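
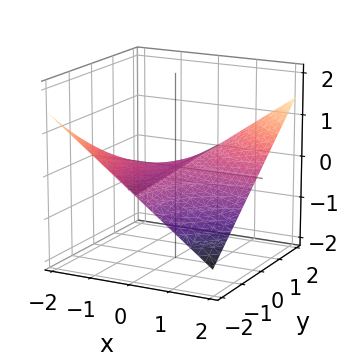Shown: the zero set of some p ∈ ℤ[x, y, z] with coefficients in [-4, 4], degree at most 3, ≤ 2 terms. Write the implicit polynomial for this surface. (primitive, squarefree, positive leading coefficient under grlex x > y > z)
deg p = 2. A saddle surface; a quadric.
Reading off the gridlines: every point of the y-axis in the box is on the surface; the visible x-axis segment lies entirely on the surface.
These observations pin down the coefficients.

x*y - 3*z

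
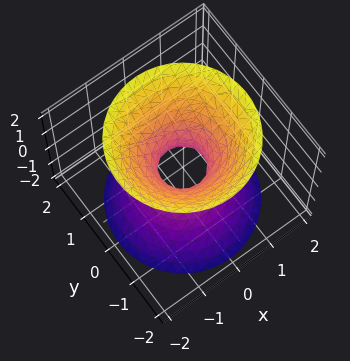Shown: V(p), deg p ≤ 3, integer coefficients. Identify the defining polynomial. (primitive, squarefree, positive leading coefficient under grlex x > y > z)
First, the degree is 2 — an hourglass — one-sheet hyperboloid; a quadric.
Then, symmetry: the z-axis is an axis of rotation, so x and y enter only as x² + y²; mirror symmetry z ↦ −z ⇒ only even powers of z.
Then, from the axis intercepts and sections: a circular section at z = 0 has radius between 0 and 1; the surface avoids every integer z-axis point in the box.
Finally, putting this together gives p.

3*x^2 + 3*y^2 - 2*z^2 - 1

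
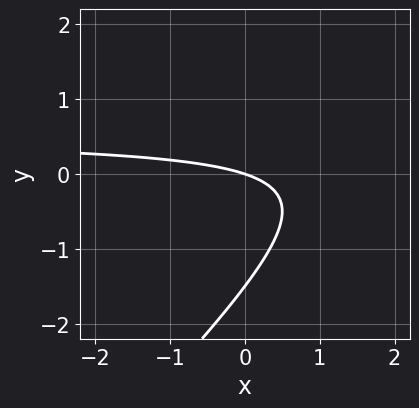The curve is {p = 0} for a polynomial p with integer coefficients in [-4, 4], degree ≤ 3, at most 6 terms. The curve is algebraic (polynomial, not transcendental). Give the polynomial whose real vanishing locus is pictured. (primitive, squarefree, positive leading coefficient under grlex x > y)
(a) The degree is 2 — a generic line meets the curve in up to 2 points.
(b) Against the integer gridlines: one y-axis crossing is at y = 0; it crosses the x-axis at the gridline x = 0.
(c) Together with the visible shape, these determine p as stated.

2*x*y - 2*y^2 - x - 3*y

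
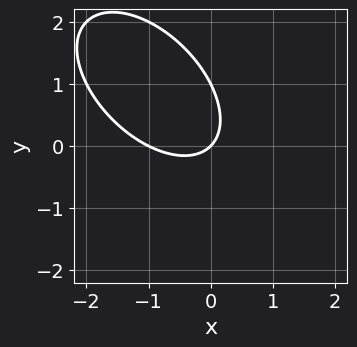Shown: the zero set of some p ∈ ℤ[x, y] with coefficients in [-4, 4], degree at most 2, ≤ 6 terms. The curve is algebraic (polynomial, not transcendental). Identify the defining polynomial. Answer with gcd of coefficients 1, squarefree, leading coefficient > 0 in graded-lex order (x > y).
The degree is 2 — no degree-1 curve has this shape.
Observable constraints: the y-axis gridline crossings are at y ∈ {0, 1}; among the integer gridlines, it crosses the x-axis at x ∈ {-1, 0}.
Solving for integer coefficients yields p as stated.

x^2 + x*y + y^2 + x - y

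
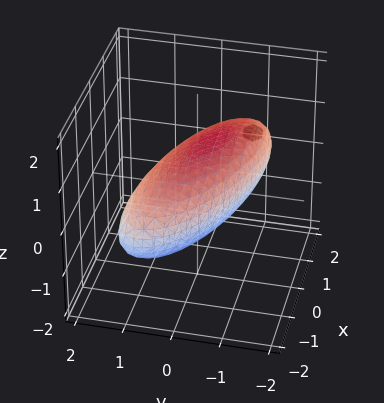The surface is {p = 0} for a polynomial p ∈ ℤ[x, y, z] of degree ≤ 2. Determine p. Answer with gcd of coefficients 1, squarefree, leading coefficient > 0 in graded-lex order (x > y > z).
1. Degree: the shape is more complex than any degree-1 surface, so deg p = 2.
2. Against the integer gridlines: the z-axis gridline crossings are at z ∈ {-1, 1}; the y-axis gridline crossings are at y ∈ {-1, 1}.
3. Putting this together gives p.

x^2 + 2*x*y + 3*y^2 + y*z + 3*z^2 - 3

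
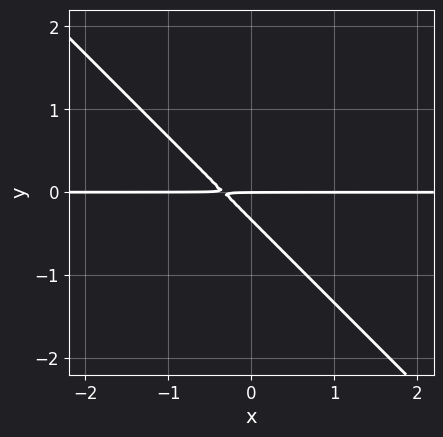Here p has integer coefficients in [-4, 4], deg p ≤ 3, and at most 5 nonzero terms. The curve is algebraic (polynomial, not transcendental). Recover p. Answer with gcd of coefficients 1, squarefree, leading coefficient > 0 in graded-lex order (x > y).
3*x*y + 3*y^2 + y

(a) deg p = 2. The shape is more complex than any degree-1 curve.
(b) From the axis intercepts and sections: every point of the x-axis in the box is on the curve; one y-axis crossing is at y = 0.
(c) Together with the visible shape, these determine p as stated.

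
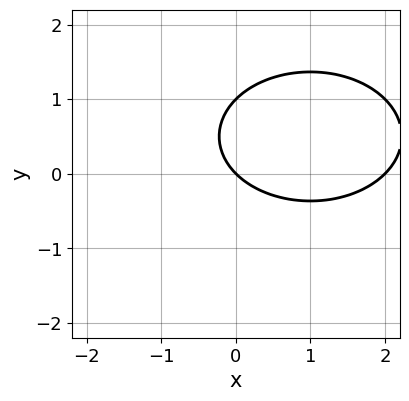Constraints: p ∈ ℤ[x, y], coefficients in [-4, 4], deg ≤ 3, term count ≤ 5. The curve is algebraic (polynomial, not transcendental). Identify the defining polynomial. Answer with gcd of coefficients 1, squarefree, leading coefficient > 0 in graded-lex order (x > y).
x^2 + 2*y^2 - 2*x - 2*y

deg p = 2.
From the visible intercepts: the x-axis gridline crossings are at x ∈ {0, 2}; among the integer gridlines, it crosses the y-axis at y ∈ {0, 1}.
The integer polynomial consistent with all of this is the stated p.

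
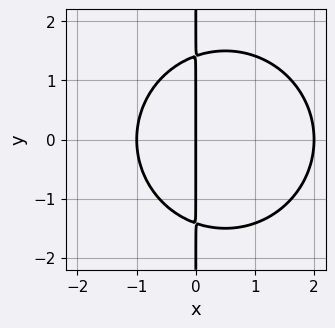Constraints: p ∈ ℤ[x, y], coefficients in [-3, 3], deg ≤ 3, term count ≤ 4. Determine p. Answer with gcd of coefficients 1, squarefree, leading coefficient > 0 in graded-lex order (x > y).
1. The degree is 3 — a generic line meets the curve in up to 3 points.
2. Symmetries: the y ↦ −y reflection is a symmetry, so y appears only in even powers.
3. From the visible intercepts: the visible y-axis segment lies entirely on the curve; the x-axis gridline crossings are at x ∈ {-1, 0, 2}.
4. Putting this together gives p.

x^3 + x*y^2 - x^2 - 2*x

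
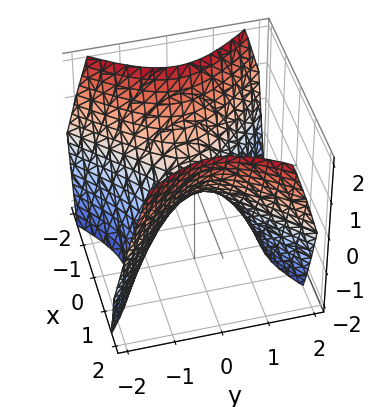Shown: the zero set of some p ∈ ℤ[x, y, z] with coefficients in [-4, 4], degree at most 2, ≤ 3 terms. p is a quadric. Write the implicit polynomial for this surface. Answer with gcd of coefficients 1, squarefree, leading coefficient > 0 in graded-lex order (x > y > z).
(a) Degree: a saddle surface; a quadric, so deg p = 2.
(b) Symmetries: mirror symmetry y ↦ −y ⇒ only even powers of y; the x ↦ −x reflection is a symmetry, so x appears only in even powers.
(c) Reading off the gridlines: it meets the x-axis at x = 0 (among the integer gridlines); one z-axis crossing is at z = 0; it meets the y-axis at y = 0 (among the integer gridlines).
(d) Together with the visible shape, these determine p as stated.

x^2 - y^2 - z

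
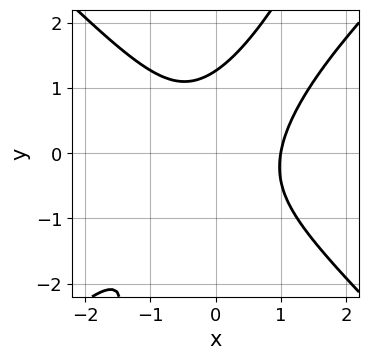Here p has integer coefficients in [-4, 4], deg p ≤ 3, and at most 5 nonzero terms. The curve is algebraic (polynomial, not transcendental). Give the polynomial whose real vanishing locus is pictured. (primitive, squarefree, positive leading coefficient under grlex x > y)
2*x^3 - x^2*y - 2*x*y^2 + y^3 - 2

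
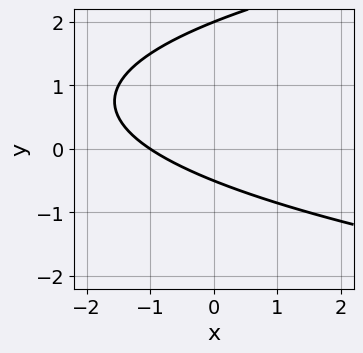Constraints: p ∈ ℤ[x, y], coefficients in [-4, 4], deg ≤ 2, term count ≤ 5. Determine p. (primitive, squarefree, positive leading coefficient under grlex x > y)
2*y^2 - 2*x - 3*y - 2

1. The degree is 2 — a generic line meets the curve in up to 2 points.
2. Against the integer gridlines: it crosses the y-axis at the gridline y = 2; it crosses the x-axis at the gridline x = -1.
3. These observations pin down the coefficients.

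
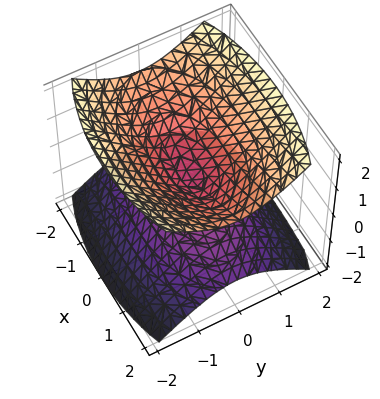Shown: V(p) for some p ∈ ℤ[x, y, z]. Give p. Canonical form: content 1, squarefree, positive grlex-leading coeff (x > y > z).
x^2 + 3*y^2 - 3*z^2

1. I count 2 distinct pieces. They look like related sheets of one shape, so recover p as a whole.
2. The degree is 2 — a double cone through the origin; a quadric.
3. Symmetries: mirror symmetry z ↦ −z ⇒ only even powers of z; the y ↦ −y reflection is a symmetry, so y appears only in even powers; mirror symmetry x ↦ −x ⇒ only even powers of x.
4. From the axis intercepts and sections: it crosses the z-axis at the gridline z = 0; one y-axis crossing is at y = 0.
5. The integer polynomial consistent with all of this is the stated p.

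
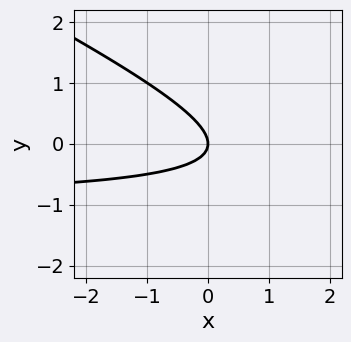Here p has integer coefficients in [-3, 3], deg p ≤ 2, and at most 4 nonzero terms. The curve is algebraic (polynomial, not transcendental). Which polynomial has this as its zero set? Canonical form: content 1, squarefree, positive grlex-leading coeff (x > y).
x*y + 2*y^2 + x

First, the degree is 2 — the shape is more complex than any degree-1 curve.
Next, observable constraints: it meets the x-axis at x = 0 (among the integer gridlines); it meets the y-axis at y = 0 (among the integer gridlines).
Finally, putting this together gives p.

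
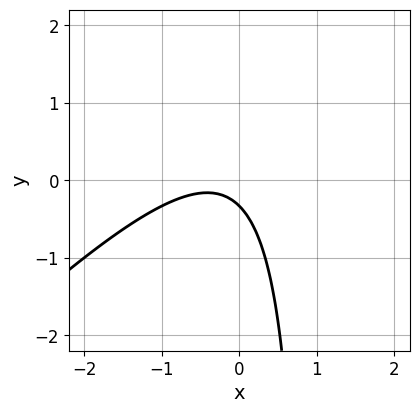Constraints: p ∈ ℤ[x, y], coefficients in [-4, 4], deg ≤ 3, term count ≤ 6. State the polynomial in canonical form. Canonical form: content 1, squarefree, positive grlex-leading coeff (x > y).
3*x^2 - 3*x*y + 2*x + 3*y + 1

1. Degree: a generic line meets the curve in up to 2 points, so deg p = 2.
2. From the visible intercepts: the curve avoids every integer x-axis point in the box.
3. Matching integer coefficients to the picture gives p.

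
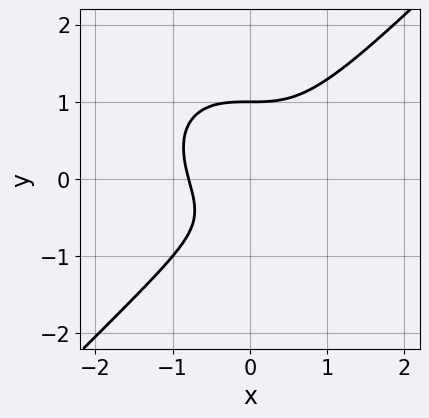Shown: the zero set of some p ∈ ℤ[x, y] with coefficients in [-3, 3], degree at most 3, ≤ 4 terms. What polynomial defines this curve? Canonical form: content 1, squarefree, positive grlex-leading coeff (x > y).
1. The degree is 3 — a generic line meets the curve in up to 3 points.
2. Checking where it meets the axes: one y-axis crossing is at y = 1.
3. Putting this together gives p.

2*x^3 - 2*y^3 + y + 1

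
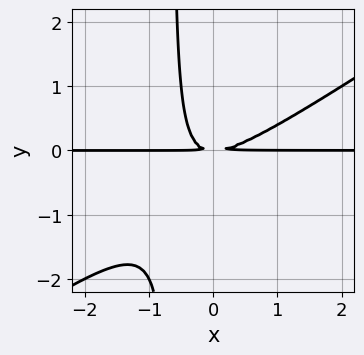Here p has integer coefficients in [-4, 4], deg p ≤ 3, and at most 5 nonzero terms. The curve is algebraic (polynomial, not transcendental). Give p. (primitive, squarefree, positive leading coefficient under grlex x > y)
deg p = 3. No degree-2 curve has this shape.
Observable constraints: the visible x-axis segment lies entirely on the curve.
These observations pin down the coefficients.

2*x^2*y - 3*x*y^2 - 2*y^2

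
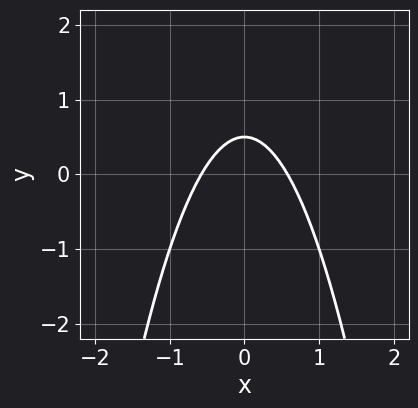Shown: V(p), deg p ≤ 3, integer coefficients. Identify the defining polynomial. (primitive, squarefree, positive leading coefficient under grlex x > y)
3*x^2 + 2*y - 1

Degree: a generic line meets the curve in up to 2 points, so deg p = 2.
Symmetries: the x ↦ −x reflection is a symmetry, so x appears only in even powers.
Putting this together gives p.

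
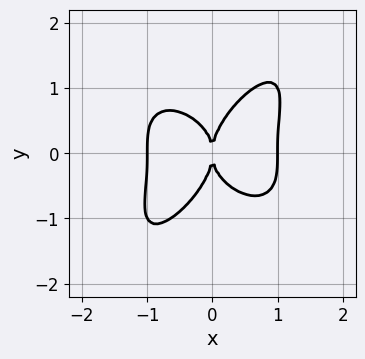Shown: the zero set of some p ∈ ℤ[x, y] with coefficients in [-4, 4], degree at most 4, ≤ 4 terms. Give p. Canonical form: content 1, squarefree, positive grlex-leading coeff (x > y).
3*x^4 - 2*x*y^3 + 2*y^4 - 3*x^2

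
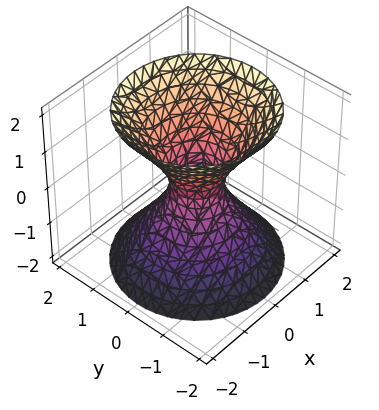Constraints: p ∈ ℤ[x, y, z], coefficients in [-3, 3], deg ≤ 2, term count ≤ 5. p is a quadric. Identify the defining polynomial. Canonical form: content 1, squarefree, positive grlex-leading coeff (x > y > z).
First, degree: an hourglass — one-sheet hyperboloid; a quadric, so deg p = 2.
Then, symmetries: rotational symmetry about the z-axis ⇒ p depends on x, y only through x² + y²; it's symmetric under z → −z, forcing even powers of z.
Next, from the visible intercepts: a circular section at z = -1 has radius exactly 1; the surface avoids every integer z-axis point in the box.
Finally, solving for integer coefficients yields p as stated.

3*x^2 + 3*y^2 - 2*z^2 - 1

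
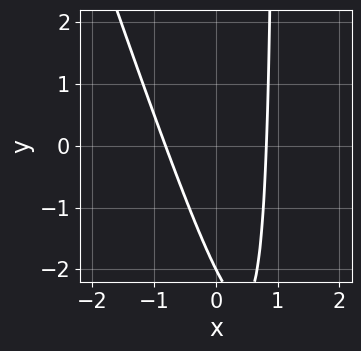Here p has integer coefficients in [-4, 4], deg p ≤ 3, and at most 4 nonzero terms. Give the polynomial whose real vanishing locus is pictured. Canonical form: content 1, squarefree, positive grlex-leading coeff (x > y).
deg p = 2.
Observable constraints: it crosses the y-axis at the gridline y = -2.
Fitting integer coefficients to these (and the overall shape) gives p.

3*x^2 + x*y - y - 2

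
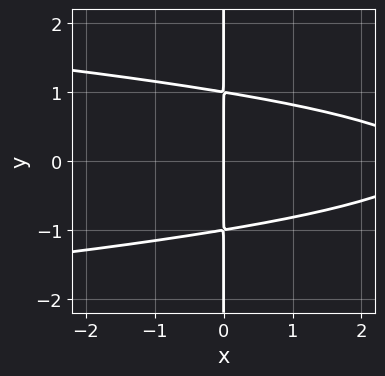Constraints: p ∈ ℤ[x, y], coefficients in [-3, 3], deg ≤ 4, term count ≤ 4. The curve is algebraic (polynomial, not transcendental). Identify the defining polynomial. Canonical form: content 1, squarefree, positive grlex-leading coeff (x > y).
1. The degree is 3 — a generic line meets the curve in up to 3 points.
2. Symmetries: it's symmetric under y → −y, forcing even powers of y.
3. Reading off the gridlines: one x-axis crossing is at x = 0; every point of the y-axis in the box is on the curve.
4. Assembling these constraints gives the stated polynomial.

3*x*y^2 + x^2 - 3*x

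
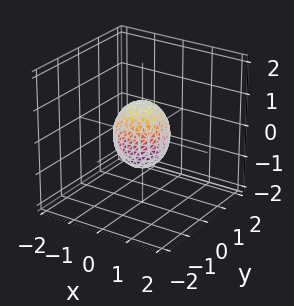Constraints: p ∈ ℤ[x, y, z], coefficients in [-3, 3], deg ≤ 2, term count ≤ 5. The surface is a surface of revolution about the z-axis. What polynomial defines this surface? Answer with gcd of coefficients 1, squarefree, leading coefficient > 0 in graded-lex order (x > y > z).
The degree is 2 — no degree-1 surface has this shape.
By symmetry, the z-axis is an axis of rotation, so x and y enter only as x² + y².
Checking where it meets the axes: the z-axis gridline crossings are at z ∈ {-1, 1}; a circular section at z = 0 has radius between 0 and 1.
Assembling these constraints gives the stated polynomial.

3*x^2 + 3*y^2 + 2*z^2 - 2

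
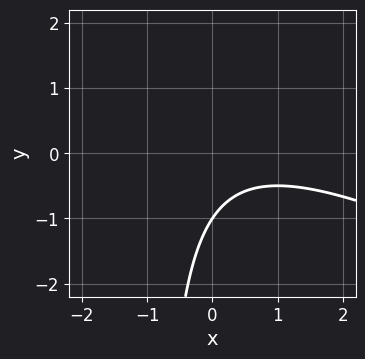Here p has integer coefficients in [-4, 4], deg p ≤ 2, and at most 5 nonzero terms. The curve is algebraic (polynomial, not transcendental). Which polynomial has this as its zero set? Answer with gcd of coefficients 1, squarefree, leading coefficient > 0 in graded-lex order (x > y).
x^2 + 2*x*y - x + 2*y + 2

First, the degree is 2 — no degree-1 curve has this shape.
Next, reading off the gridlines: it meets the y-axis at y = -1 (among the integer gridlines); no x-intercept at any integer in the box.
Finally, solving for integer coefficients yields p as stated.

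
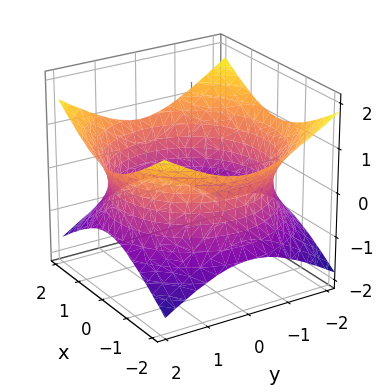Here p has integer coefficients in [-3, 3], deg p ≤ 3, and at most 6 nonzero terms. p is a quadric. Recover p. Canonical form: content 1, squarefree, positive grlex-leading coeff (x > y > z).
Degree: an hourglass — one-sheet hyperboloid; a quadric, so deg p = 2.
Symmetry: the z-axis is an axis of rotation, so x and y enter only as x² + y²; the z ↦ −z reflection is a symmetry, so z appears only in even powers.
Against the integer gridlines: no z-intercept at any integer in the box; a circular section at z = 0 has radius between 1 and 2.
These observations pin down the coefficients.

x^2 + y^2 - 2*z^2 - 3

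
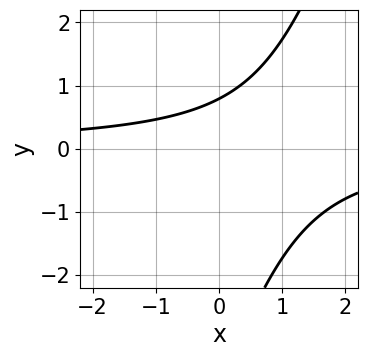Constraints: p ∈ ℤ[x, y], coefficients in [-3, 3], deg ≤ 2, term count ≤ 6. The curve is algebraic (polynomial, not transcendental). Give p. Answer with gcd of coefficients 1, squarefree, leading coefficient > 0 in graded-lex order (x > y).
3*x*y - y^2 - 3*y + 3

(a) The degree is 2 — no degree-1 curve has this shape.
(b) From the visible intercepts: it misses every integer gridline on the x-axis.
(c) Matching integer coefficients to the picture gives p.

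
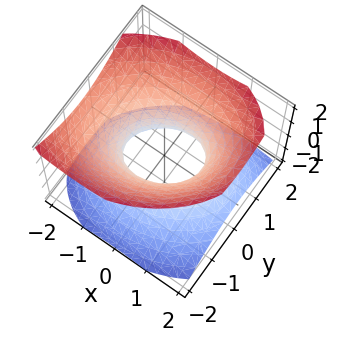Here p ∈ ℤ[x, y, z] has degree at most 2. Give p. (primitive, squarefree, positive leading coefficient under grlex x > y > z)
The degree is 2 — a generic line meets the surface in up to 2 points.
From the visible intercepts: it misses every integer gridline on the z-axis; among the integer gridlines, it crosses the x-axis at x ∈ {-1, 1}.
These observations pin down the coefficients.

2*x^2 - x*y + x*z + 3*y^2 - 3*z^2 - 2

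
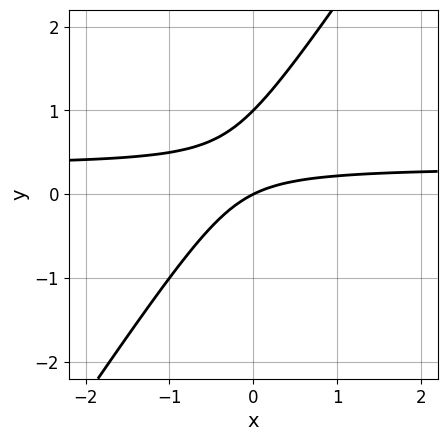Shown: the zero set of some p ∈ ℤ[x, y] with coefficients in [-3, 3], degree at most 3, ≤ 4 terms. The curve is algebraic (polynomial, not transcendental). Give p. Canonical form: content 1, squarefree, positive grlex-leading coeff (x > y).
3*x*y - 2*y^2 - x + 2*y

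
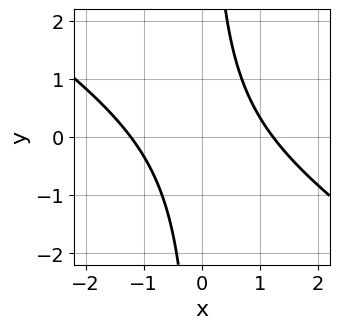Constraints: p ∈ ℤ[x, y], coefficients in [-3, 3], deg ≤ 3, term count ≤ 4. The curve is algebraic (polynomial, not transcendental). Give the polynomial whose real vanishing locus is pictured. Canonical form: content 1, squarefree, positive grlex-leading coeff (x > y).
(a) Degree: no degree-1 curve has this shape, so deg p = 2.
(b) Observable constraints: the curve avoids every integer y-axis point in the box.
(c) Assembling these constraints gives the stated polynomial.

2*x^2 + 3*x*y - 3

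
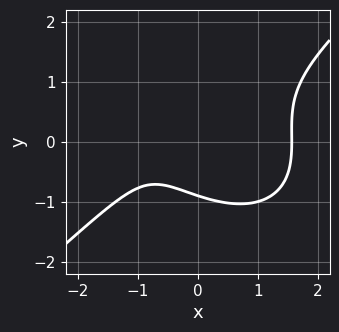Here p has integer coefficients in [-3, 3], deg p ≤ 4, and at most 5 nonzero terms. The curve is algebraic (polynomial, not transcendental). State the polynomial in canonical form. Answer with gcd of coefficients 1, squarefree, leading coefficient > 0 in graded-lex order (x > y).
(a) deg p = 3.
(b) Matching integer coefficients to the picture gives p.

2*x^3 - 3*y^3 + y^2 - 3*x - 3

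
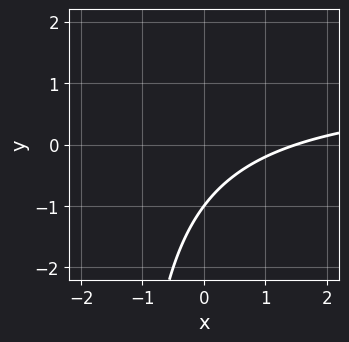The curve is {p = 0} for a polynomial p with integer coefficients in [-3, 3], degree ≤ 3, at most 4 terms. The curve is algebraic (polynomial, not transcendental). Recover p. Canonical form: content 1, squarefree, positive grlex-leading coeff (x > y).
deg p = 2. A generic line meets the curve in up to 2 points.
Reading off the gridlines: it meets the y-axis at y = -1 (among the integer gridlines).
Fitting integer coefficients to these (and the overall shape) gives p.

2*x*y - 2*x + 3*y + 3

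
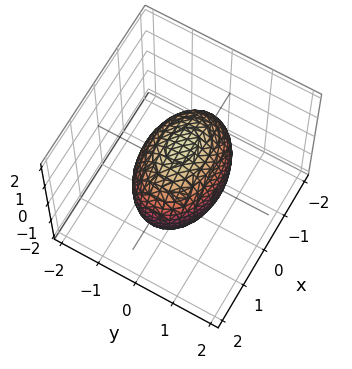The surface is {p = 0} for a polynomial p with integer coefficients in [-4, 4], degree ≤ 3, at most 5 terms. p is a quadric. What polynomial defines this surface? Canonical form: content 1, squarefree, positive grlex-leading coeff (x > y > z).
(a) The degree is 2 — bounded and convex; a quadric.
(b) Symmetries: it's symmetric under y → −y, forcing even powers of y; mirror symmetry z ↦ −z ⇒ only even powers of z; it's symmetric under x → −x, forcing even powers of x.
(c) Against the integer gridlines: among the integer gridlines, it crosses the y-axis at y ∈ {-1, 1}.
(d) Together with the visible shape, these determine p as stated.

x^2 + 2*y^2 + z^2 - 2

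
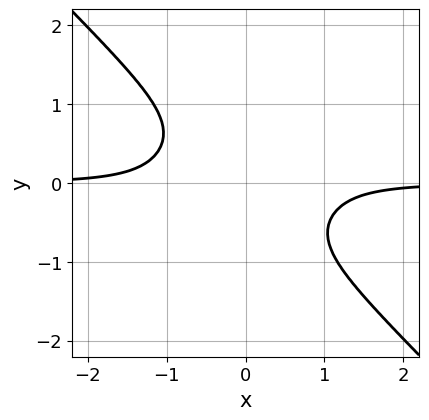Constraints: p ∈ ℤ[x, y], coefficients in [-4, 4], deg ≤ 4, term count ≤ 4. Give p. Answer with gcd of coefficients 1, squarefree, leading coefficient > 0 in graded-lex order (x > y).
First, degree: no degree-3 curve has this shape, so deg p = 4.
Next, from the axis intercepts and sections: no x-intercept at any integer in the box; it misses every integer gridline on the y-axis.
Finally, solving for integer coefficients yields p as stated.

2*x^3*y - x*y^3 + y^4 + 1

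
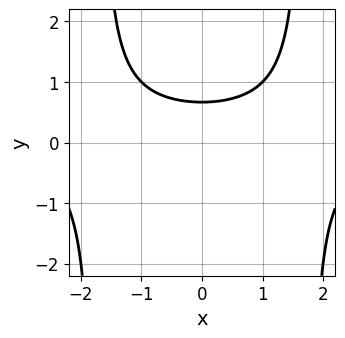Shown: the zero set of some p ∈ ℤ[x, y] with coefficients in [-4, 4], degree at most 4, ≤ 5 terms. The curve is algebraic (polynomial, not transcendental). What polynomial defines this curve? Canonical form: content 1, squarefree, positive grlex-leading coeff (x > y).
x^2*y - 3*y + 2

1. Degree: a generic line meets the curve in up to 3 points, so deg p = 3.
2. Symmetries: mirror symmetry x ↦ −x ⇒ only even powers of x.
3. Observable constraints: no x-intercept at any integer in the box.
4. These observations pin down the coefficients.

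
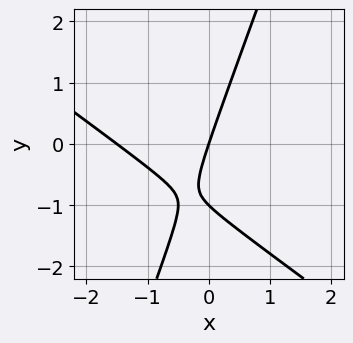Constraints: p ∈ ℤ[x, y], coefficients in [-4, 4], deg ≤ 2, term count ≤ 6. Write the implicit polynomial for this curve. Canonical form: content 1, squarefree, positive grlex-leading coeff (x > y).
(a) Degree: no degree-1 curve has this shape, so deg p = 2.
(b) Observable constraints: it crosses the x-axis at the gridline x = 0; the y-axis gridline crossings are at y ∈ {-1, 0}.
(c) Assembling these constraints gives the stated polynomial.

2*x^2 + 2*x*y - y^2 + 3*x - y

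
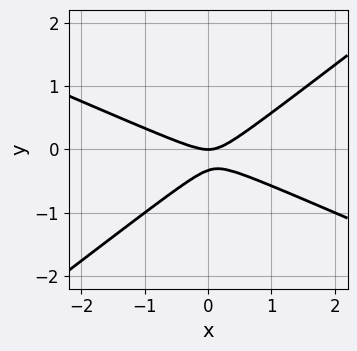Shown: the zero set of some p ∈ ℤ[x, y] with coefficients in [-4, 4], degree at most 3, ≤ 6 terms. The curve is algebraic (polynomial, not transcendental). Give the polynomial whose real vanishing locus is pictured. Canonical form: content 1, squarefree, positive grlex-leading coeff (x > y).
x^2 + x*y - 3*y^2 - y

The degree is 2 — no degree-1 curve has this shape.
Against the integer gridlines: one x-axis crossing is at x = 0; it crosses the y-axis at the gridline y = 0.
Assembling these constraints gives the stated polynomial.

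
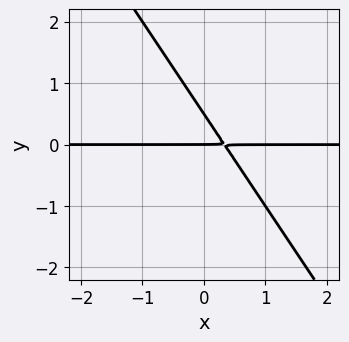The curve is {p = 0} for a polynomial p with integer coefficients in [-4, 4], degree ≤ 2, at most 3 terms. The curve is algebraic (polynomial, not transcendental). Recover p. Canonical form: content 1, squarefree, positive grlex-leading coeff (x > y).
(a) The degree is 2 — a generic line meets the curve in up to 2 points.
(b) Reading off the gridlines: every point of the x-axis in the box is on the curve; it crosses the y-axis at the gridline y = 0.
(c) Putting this together gives p.

3*x*y + 2*y^2 - y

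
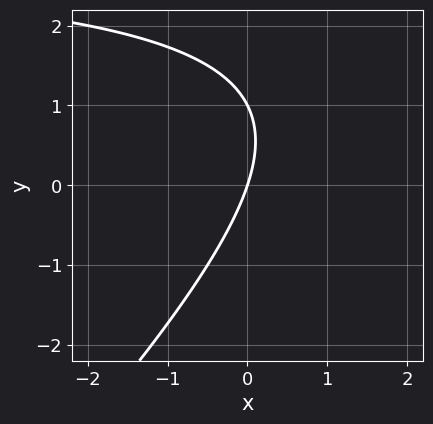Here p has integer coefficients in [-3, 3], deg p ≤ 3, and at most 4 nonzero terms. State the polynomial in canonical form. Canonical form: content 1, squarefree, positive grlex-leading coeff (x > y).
x*y - y^2 - 3*x + y

(a) deg p = 2. The shape is more complex than any degree-1 curve.
(b) From the axis intercepts and sections: one x-axis crossing is at x = 0; the y-axis gridline crossings are at y ∈ {0, 1}.
(c) Matching integer coefficients to the picture gives p.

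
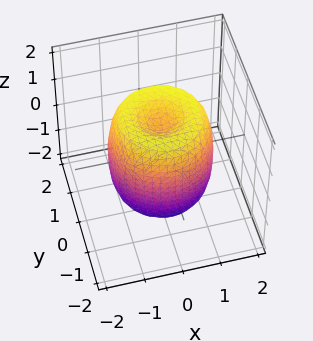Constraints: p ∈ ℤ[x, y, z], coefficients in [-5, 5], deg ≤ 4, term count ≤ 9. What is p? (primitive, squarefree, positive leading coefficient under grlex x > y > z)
First, the degree is 4 — no degree-3 surface has this shape.
Then, by symmetry, the surface is invariant under rotation about z: p = q(x² + y², z).
Next, from the axis intercepts and sections: a circular section at z = 1 has radius between 1 and 2; among the integer gridlines, it crosses the z-axis at z ∈ {-1, 1}.
Finally, assembling these constraints gives the stated polynomial.

2*x^4 + 4*x^2*y^2 + 2*y^4 - 3*x^2 - 3*y^2 + z^2 - 1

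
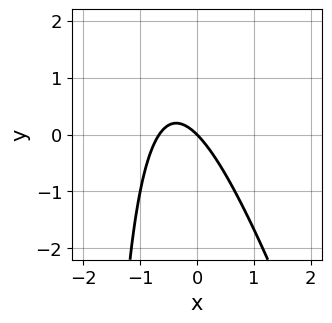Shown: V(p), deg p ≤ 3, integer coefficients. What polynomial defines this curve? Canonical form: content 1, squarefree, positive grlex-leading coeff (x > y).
The degree is 2 — a generic line meets the curve in up to 2 points.
Checking where it meets the axes: it meets the y-axis at y = 0 (among the integer gridlines); one x-axis crossing is at x = 0.
Matching integer coefficients to the picture gives p.

3*x^2 + x*y + 2*x + 2*y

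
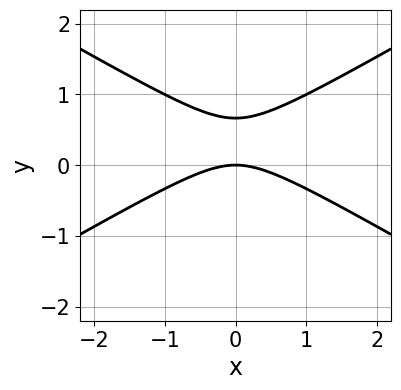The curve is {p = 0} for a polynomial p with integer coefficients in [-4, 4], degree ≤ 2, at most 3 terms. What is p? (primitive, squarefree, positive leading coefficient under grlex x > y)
(a) The degree is 2 — no degree-1 curve has this shape.
(b) Symmetries: it's symmetric under x → −x, forcing even powers of x.
(c) Checking where it meets the axes: it crosses the y-axis at the gridline y = 0; it crosses the x-axis at the gridline x = 0.
(d) Matching integer coefficients to the picture gives p.

x^2 - 3*y^2 + 2*y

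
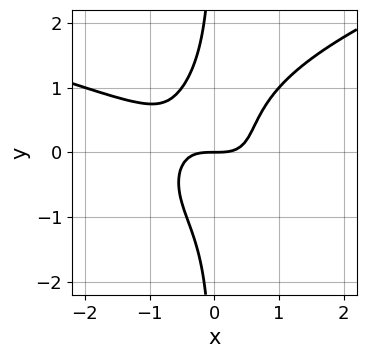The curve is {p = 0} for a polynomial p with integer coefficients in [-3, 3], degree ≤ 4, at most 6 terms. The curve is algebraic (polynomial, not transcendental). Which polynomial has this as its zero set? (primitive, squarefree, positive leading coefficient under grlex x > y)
The degree is 4 — the shape is more complex than any degree-3 curve.
Against the integer gridlines: it meets the y-axis at y = 0 (among the integer gridlines); one x-axis crossing is at x = 0.
Matching integer coefficients to the picture gives p.

3*x*y^3 - 2*x^3 - 3*x^2*y + 2*y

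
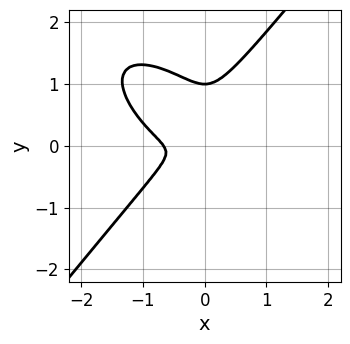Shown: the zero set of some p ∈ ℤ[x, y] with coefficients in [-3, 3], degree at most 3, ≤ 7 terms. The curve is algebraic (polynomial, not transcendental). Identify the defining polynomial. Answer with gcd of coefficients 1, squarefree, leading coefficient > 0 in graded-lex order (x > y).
1. Degree: the shape is more complex than any degree-2 curve, so deg p = 3.
2. Checking where it meets the axes: one y-axis crossing is at y = 1.
3. Putting this together gives p.

3*x^3 + 2*x^2*y - 3*y^3 + 2*x^2 + 3*y^2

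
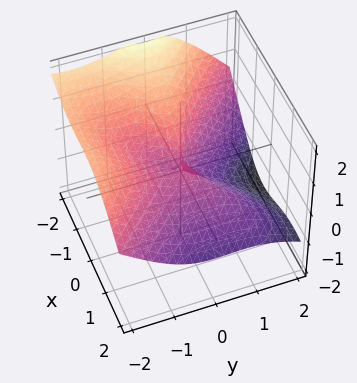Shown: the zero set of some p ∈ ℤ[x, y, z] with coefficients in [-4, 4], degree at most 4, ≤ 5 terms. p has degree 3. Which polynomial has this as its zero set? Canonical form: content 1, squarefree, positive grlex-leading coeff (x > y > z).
2*x^3 + 3*x^2*z + 2*y^3 + 3*y^2*z - 2*x^2

(a) Degree: a generic line meets the surface in up to 3 points, so deg p = 3.
(b) Checking where it meets the axes: one y-axis crossing is at y = 0; the x-axis gridline crossings are at x ∈ {0, 1}; every point of the z-axis in the box is on the surface.
(c) Matching integer coefficients to the picture gives p.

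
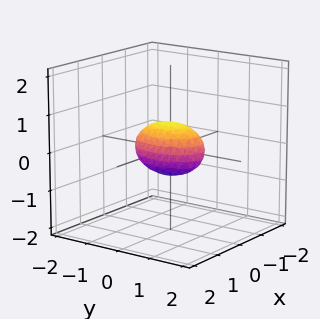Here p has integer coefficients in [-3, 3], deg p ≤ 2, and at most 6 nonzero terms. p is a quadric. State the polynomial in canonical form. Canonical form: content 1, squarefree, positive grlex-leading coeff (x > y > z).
2*x^2 + y^2 + 2*z^2 - 1

1. The degree is 2 — bounded and convex; a quadric.
2. Symmetries: it's symmetric under y → −y, forcing even powers of y; mirror symmetry x ↦ −x ⇒ only even powers of x; it's symmetric under z → −z, forcing even powers of z.
3. Against the integer gridlines: the y-axis gridline crossings are at y ∈ {-1, 1}.
4. These observations pin down the coefficients.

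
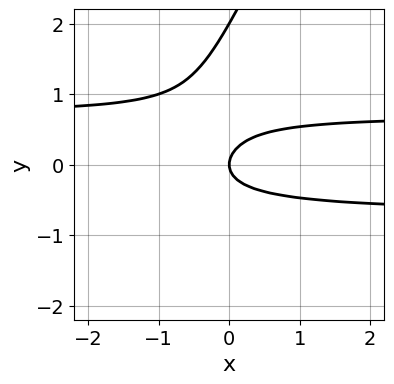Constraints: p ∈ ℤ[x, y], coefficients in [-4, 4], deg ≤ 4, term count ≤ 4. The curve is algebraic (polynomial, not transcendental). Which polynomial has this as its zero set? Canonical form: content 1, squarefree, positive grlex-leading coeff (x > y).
First, the degree is 3 — a generic line meets the curve in up to 3 points.
Then, reading off the gridlines: one x-axis crossing is at x = 0; among the integer gridlines, it crosses the y-axis at y ∈ {0, 2}.
Finally, putting this together gives p.

2*x*y^2 - y^3 + 2*y^2 - x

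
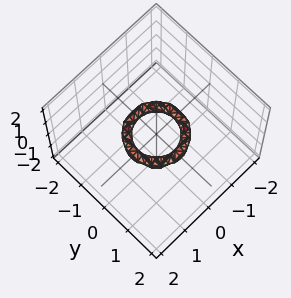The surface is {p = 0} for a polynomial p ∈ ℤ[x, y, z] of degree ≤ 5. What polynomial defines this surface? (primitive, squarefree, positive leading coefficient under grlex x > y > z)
2*x^4 + 4*x^2*y^2 + 2*y^4 - 3*x^2 - 3*y^2 + 2*z^2 + 1

1. Degree: a generic line meets the surface in up to 4 points, so deg p = 4.
2. By symmetry, the z-axis is an axis of rotation, so x and y enter only as x² + y².
3. From the visible intercepts: the y-axis gridline crossings are at y ∈ {-1, 1}; the x-axis gridline crossings are at x ∈ {-1, 1}; a circular section at z = 0 has radius between 0 and 1; the surface avoids every integer z-axis point in the box.
4. Assembling these constraints gives the stated polynomial.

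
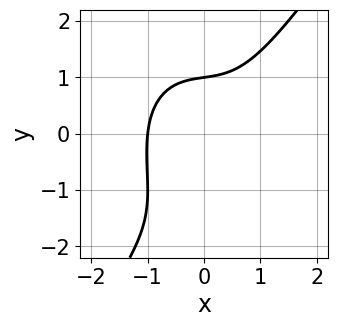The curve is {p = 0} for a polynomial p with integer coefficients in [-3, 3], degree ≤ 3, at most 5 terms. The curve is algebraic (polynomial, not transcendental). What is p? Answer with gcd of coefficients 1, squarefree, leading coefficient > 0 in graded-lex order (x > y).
3*x^3 - y^3 + x*y - 2*y^2 + 3

The degree is 3 — a generic line meets the curve in up to 3 points.
Against the integer gridlines: one x-axis crossing is at x = -1; it meets the y-axis at y = 1 (among the integer gridlines).
Solving for integer coefficients yields p as stated.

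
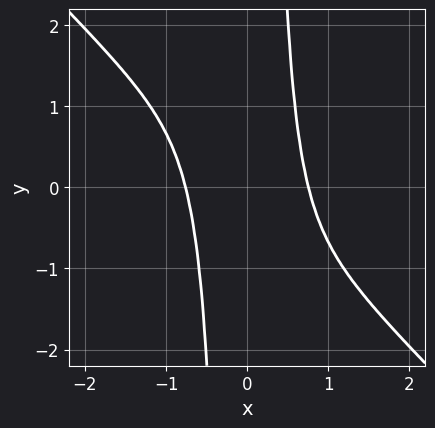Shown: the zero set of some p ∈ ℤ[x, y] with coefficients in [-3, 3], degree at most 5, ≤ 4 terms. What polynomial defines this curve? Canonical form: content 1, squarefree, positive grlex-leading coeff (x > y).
3*x^4 + 3*x^3*y - 1

Degree: a generic line meets the curve in up to 4 points, so deg p = 4.
Reading off the gridlines: no y-intercept at any integer in the box.
Matching integer coefficients to the picture gives p.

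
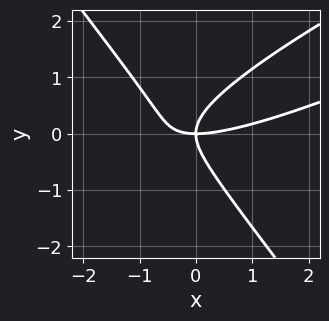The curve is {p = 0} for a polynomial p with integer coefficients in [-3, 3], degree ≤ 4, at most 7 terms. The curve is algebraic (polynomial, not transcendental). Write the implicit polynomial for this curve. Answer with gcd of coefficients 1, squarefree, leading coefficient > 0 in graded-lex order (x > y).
Degree: no degree-2 curve has this shape, so deg p = 3.
From the axis intercepts and sections: it meets the x-axis at x = 0 (among the integer gridlines); it crosses the y-axis at the gridline y = 0.
These observations pin down the coefficients.

x^3 - 3*x^2*y + x*y^2 + 3*y^3 - 3*x*y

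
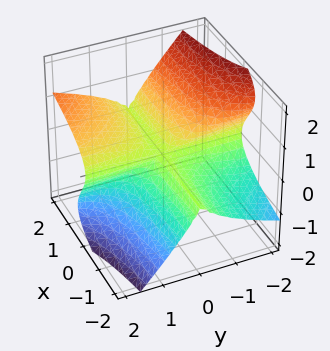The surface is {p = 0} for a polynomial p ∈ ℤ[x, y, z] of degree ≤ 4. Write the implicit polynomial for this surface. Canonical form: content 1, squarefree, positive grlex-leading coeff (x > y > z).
1. Degree: the shape is more complex than any degree-2 surface, so deg p = 3.
2. Checking where it meets the axes: the visible y-axis segment lies entirely on the surface; every point of the x-axis in the box is on the surface; one z-axis crossing is at z = 0.
3. These observations pin down the coefficients.

x*y^2 - 2*y*z^2 - 2*z^3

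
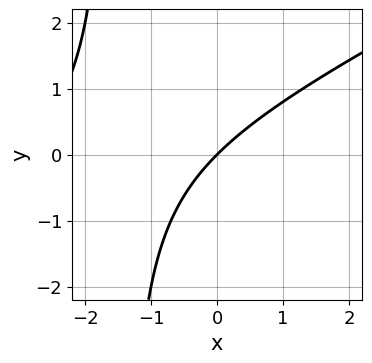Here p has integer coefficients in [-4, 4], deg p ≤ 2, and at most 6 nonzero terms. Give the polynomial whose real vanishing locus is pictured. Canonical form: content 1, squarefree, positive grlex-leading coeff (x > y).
x^2 - 2*x*y + 3*x - 3*y

First, deg p = 2. A generic line meets the curve in up to 2 points.
Then, against the integer gridlines: it meets the x-axis at x = 0 (among the integer gridlines); one y-axis crossing is at y = 0.
Finally, fitting integer coefficients to these (and the overall shape) gives p.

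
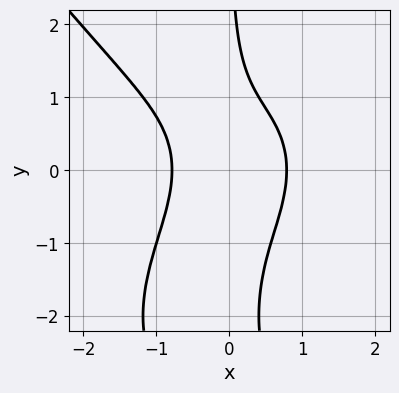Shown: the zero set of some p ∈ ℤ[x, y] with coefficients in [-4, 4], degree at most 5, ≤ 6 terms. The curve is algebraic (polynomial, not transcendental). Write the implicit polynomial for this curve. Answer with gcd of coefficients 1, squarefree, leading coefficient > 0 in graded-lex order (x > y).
2*x^4 + x*y^3 + 3*x*y^2 + 2*x^2 - 2

First, the degree is 4 — the shape is more complex than any degree-3 curve.
Then, from the axis intercepts and sections: it misses every integer gridline on the y-axis.
Finally, the integer polynomial consistent with all of this is the stated p.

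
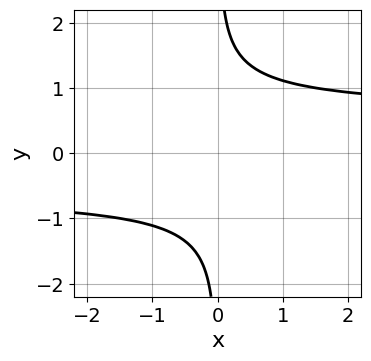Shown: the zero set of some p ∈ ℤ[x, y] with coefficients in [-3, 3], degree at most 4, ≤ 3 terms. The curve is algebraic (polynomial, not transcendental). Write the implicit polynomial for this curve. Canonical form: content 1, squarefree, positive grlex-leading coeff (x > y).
3*x*y^3 - x*y - 3

The degree is 4 — the shape is more complex than any degree-3 curve.
Reading off the gridlines: no y-intercept at any integer in the box; no x-intercept at any integer in the box.
Solving for integer coefficients yields p as stated.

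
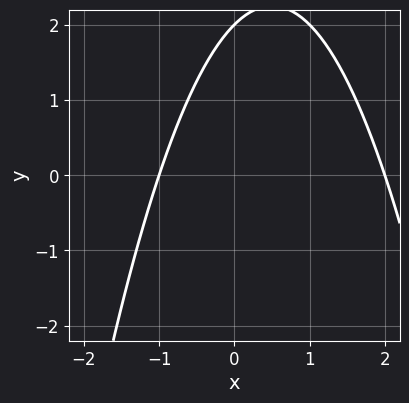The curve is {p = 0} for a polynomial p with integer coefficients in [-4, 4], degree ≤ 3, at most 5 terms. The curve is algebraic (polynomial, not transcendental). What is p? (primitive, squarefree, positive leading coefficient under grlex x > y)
x^2 - x + y - 2

First, degree: the shape is more complex than any degree-1 curve, so deg p = 2.
Then, from the visible intercepts: the x-axis gridline crossings are at x ∈ {-1, 2}; one y-axis crossing is at y = 2.
Finally, these observations pin down the coefficients.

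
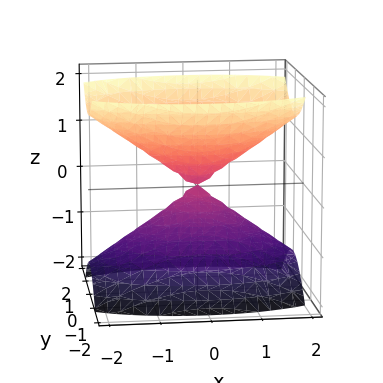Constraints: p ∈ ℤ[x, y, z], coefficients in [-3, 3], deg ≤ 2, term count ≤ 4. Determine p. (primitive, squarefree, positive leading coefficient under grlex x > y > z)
There are 2 components. Treating them together as one polynomial.
Degree: two nappes meeting at a single point; a quadric, so deg p = 2.
Symmetries: mirror symmetry z ↦ −z ⇒ only even powers of z; it's symmetric under y → −y, forcing even powers of y; it's symmetric under x → −x, forcing even powers of x.
Reading off the gridlines: it crosses the x-axis at the gridline x = 0; one z-axis crossing is at z = 0; one y-axis crossing is at y = 0.
Assembling these constraints gives the stated polynomial.

x^2 + 3*y^2 - 2*z^2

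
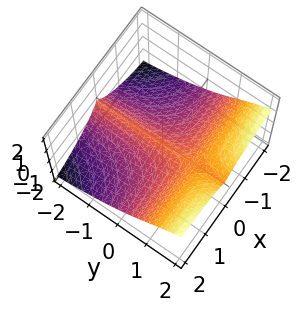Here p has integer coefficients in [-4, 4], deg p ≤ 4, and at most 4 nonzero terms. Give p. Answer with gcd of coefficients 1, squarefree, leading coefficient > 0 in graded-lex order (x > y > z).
First, the degree is 3 — a generic line meets the surface in up to 3 points.
Then, from the visible intercepts: one z-axis crossing is at z = 0; every point of the y-axis in the box is on the surface.
Finally, solving for integer coefficients yields p as stated.

3*x^2*y - 3*x^2*z - 2*z^3 - 3*x^2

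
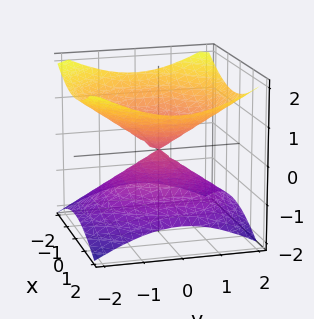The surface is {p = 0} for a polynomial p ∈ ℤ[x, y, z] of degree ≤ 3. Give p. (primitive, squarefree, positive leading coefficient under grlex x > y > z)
x^2 + y^2 - 2*z^2

deg p = 2. A double cone through the origin; a quadric.
Symmetry: the z-axis is an axis of rotation, so x and y enter only as x² + y²; the z ↦ −z reflection is a symmetry, so z appears only in even powers.
Observable constraints: one z-axis crossing is at z = 0; one x-axis crossing is at x = 0.
Solving for integer coefficients yields p as stated.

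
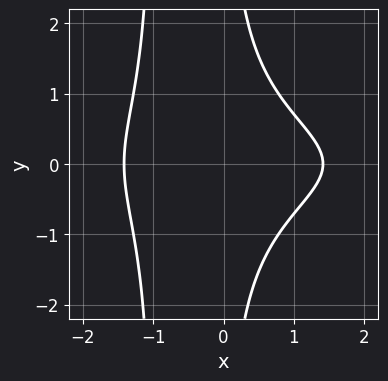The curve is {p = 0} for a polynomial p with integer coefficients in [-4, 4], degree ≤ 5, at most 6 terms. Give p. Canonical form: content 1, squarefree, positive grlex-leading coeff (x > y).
1. Degree: a generic line meets the curve in up to 4 points, so deg p = 4.
2. Symmetries: mirror symmetry y ↦ −y ⇒ only even powers of y.
3. Reading off the gridlines: it misses every integer gridline on the y-axis.
4. Assembling these constraints gives the stated polynomial.

x^2*y^2 + x*y^2 + x^2 - 2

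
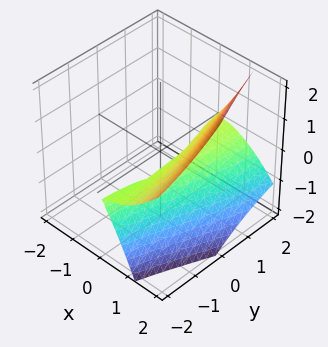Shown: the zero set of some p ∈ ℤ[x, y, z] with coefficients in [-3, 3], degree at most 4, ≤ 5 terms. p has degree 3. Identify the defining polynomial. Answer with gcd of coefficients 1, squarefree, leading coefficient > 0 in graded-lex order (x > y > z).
(a) deg p = 3. A generic line meets the surface in up to 3 points.
(b) Against the integer gridlines: every point of the y-axis in the box is on the surface.
(c) Assembling these constraints gives the stated polynomial.

2*x^3 + 2*x*y*z - x^2 - 3*z^2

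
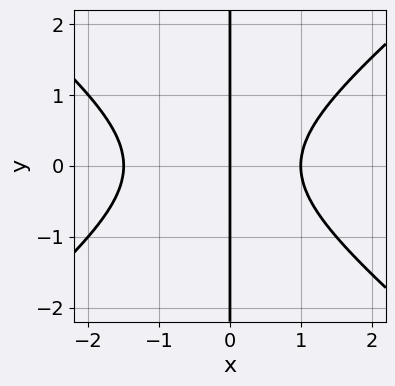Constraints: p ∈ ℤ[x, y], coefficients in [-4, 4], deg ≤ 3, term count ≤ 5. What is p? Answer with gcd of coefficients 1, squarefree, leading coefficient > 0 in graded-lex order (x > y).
1. The degree is 3 — the shape is more complex than any degree-2 curve.
2. Symmetries: it's symmetric under y → −y, forcing even powers of y.
3. Checking where it meets the axes: the x-axis gridline crossings are at x ∈ {0, 1}; the visible y-axis segment lies entirely on the curve.
4. Solving for integer coefficients yields p as stated.

2*x^3 - 3*x*y^2 + x^2 - 3*x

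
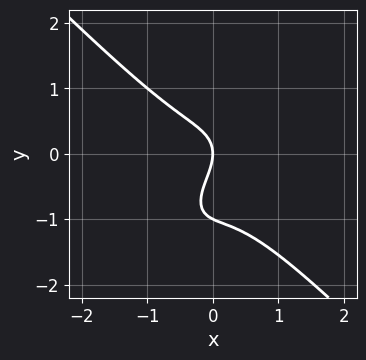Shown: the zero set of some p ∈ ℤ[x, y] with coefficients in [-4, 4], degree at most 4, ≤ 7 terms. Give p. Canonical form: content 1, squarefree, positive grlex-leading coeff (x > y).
1. Degree: no degree-2 curve has this shape, so deg p = 3.
2. From the visible intercepts: among the integer gridlines, it crosses the y-axis at y ∈ {-1, 0}; it crosses the x-axis at the gridline x = 0.
3. Putting this together gives p.

3*x^3 - x*y^2 + 2*y^3 + 2*y^2 + 2*x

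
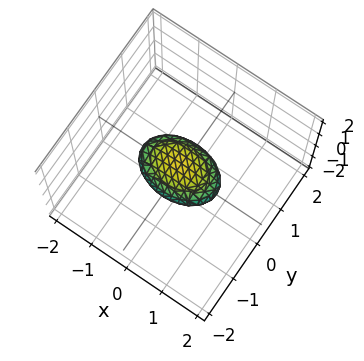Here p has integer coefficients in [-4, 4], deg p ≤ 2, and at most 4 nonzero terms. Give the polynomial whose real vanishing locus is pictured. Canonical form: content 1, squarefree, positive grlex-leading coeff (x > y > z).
x^2 + 2*y^2 + 3*z^2 - 1

The degree is 2 — a closed, bounded, convex surface; a quadric.
Symmetries: it's symmetric under x → −x, forcing even powers of x; the y ↦ −y reflection is a symmetry, so y appears only in even powers; mirror symmetry z ↦ −z ⇒ only even powers of z.
Checking where it meets the axes: among the integer gridlines, it crosses the x-axis at x ∈ {-1, 1}.
Assembling these constraints gives the stated polynomial.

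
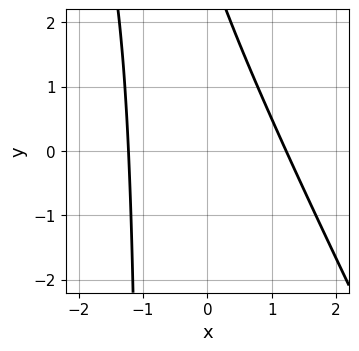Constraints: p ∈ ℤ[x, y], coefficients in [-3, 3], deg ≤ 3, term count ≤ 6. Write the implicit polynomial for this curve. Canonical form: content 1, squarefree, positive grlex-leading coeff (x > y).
2*x^2 + x*y + y - 3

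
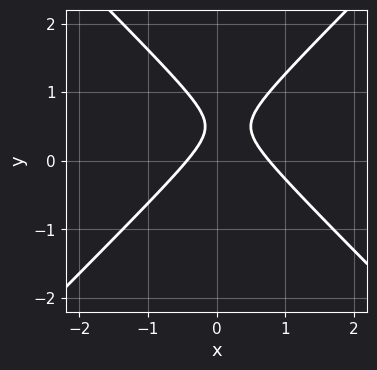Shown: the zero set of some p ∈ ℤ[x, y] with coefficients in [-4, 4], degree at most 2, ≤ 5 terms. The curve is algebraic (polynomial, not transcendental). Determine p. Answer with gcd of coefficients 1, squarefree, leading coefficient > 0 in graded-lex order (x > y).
3*x^2 - 3*y^2 - x + 3*y - 1

Degree: a generic line meets the curve in up to 2 points, so deg p = 2.
Against the integer gridlines: the curve avoids every integer y-axis point in the box.
Putting this together gives p.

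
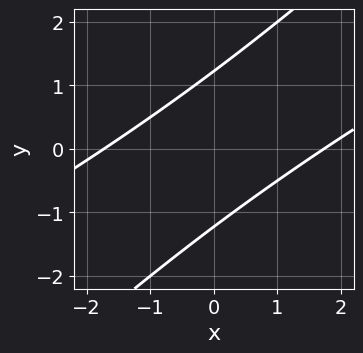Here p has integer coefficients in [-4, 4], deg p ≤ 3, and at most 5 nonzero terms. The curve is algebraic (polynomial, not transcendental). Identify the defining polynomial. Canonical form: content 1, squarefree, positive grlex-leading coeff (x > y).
x^2 - 3*x*y + 2*y^2 - 3

First, the degree is 2 — a generic line meets the curve in up to 2 points.
Finally, the integer polynomial consistent with all of this is the stated p.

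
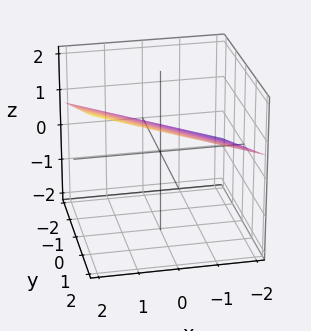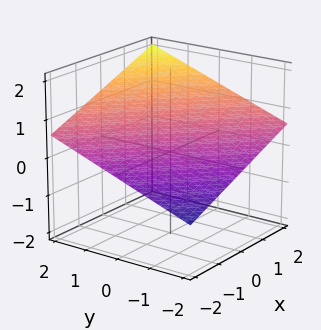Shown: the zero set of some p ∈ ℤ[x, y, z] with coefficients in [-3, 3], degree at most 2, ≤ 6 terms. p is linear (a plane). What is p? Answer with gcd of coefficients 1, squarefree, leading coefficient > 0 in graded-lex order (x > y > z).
x + y - 3*z + 2

(a) Degree: every cross-section is a straight line — this is a plane, so deg p = 1.
(b) Against the integer gridlines: one x-axis crossing is at x = -2; it crosses the y-axis at the gridline y = -2.
(c) These observations pin down the coefficients.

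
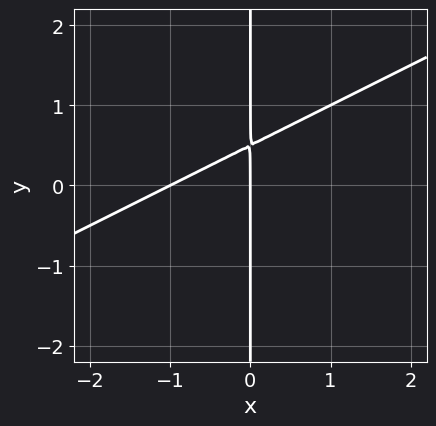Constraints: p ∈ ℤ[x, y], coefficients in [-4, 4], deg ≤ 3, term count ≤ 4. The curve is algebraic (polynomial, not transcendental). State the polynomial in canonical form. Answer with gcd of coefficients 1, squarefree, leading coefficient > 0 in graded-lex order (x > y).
x^2 - 2*x*y + x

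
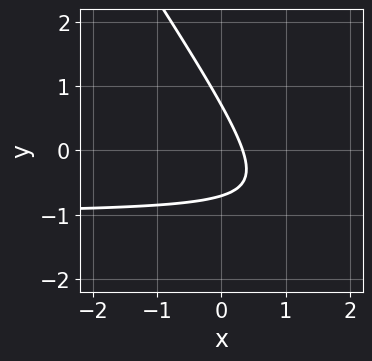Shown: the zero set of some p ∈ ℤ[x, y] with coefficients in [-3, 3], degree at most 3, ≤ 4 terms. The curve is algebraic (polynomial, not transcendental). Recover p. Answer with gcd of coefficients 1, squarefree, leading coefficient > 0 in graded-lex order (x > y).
First, deg p = 2. No degree-1 curve has this shape.
Finally, matching integer coefficients to the picture gives p.

3*x*y + 2*y^2 + 3*x - 1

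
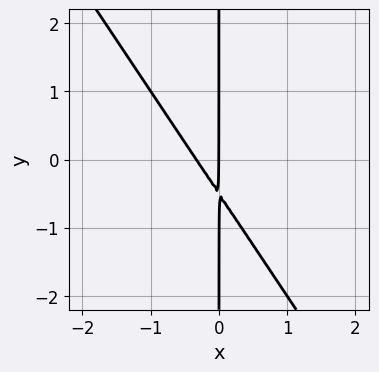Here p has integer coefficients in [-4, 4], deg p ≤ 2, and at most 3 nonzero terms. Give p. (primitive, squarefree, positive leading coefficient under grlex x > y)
First, deg p = 2.
Then, checking where it meets the axes: it meets the x-axis at x = 0 (among the integer gridlines); every point of the y-axis in the box is on the curve.
Finally, these observations pin down the coefficients.

3*x^2 + 2*x*y + x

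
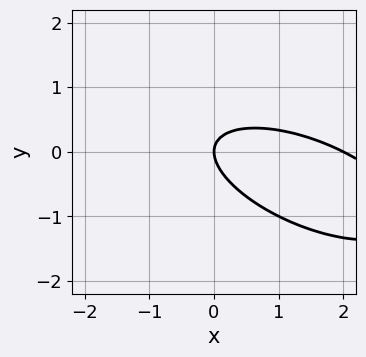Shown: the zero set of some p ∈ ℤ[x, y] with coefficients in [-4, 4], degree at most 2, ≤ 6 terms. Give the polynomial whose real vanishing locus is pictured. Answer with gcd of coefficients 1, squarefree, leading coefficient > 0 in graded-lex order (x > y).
x^2 + 2*x*y + 3*y^2 - 2*x

1. The degree is 2 — no degree-1 curve has this shape.
2. Checking where it meets the axes: it crosses the y-axis at the gridline y = 0; the x-axis gridline crossings are at x ∈ {0, 2}.
3. Solving for integer coefficients yields p as stated.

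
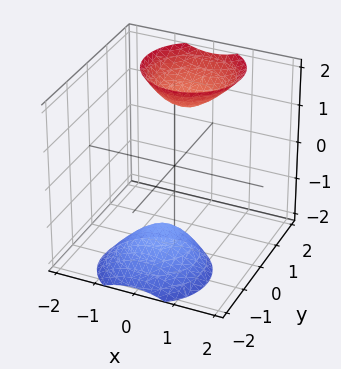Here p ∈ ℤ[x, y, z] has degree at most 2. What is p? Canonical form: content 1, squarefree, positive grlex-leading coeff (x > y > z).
3*x^2 + 3*y^2 - 3*y*z - z^2 + 3

First, the picture has 2 separate pieces.
Next, the degree is 2 — a generic line meets the surface in up to 2 points.
Next, against the integer gridlines: no y-intercept at any integer in the box; the surface avoids every integer x-axis point in the box.
Finally, together with the visible shape, these determine p as stated.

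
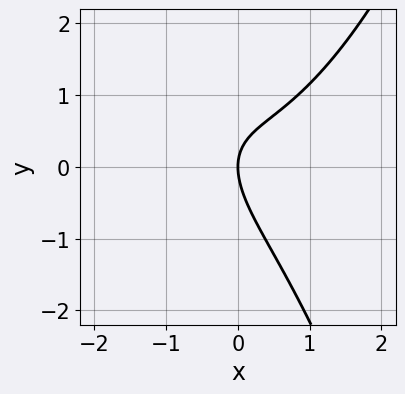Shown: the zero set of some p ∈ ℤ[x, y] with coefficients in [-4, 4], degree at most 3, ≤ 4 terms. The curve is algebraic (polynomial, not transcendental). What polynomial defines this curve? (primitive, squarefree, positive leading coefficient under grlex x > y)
2*x^3 - 2*x*y - 2*y^2 + 3*x

First, deg p = 3.
Next, checking where it meets the axes: it crosses the x-axis at the gridline x = 0; one y-axis crossing is at y = 0.
Finally, putting this together gives p.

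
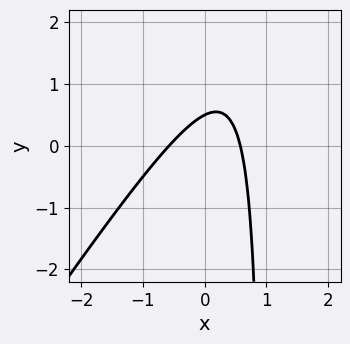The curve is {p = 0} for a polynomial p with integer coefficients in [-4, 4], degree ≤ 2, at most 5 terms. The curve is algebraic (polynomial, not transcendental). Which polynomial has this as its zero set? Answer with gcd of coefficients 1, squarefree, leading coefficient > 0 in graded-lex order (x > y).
3*x^2 - 2*x*y + 2*y - 1

deg p = 2.
Matching integer coefficients to the picture gives p.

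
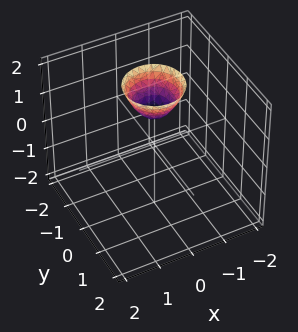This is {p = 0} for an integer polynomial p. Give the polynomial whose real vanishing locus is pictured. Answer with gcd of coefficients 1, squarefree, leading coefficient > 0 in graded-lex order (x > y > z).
3*x^2 + 3*y^2 - 2*z + 2

deg p = 2. A generic line meets the surface in up to 2 points.
Symmetries: rotational symmetry about the z-axis ⇒ p depends on x, y only through x² + y².
Observable constraints: it crosses the z-axis at the gridline z = 1; no x-intercept at any integer in the box.
The integer polynomial consistent with all of this is the stated p.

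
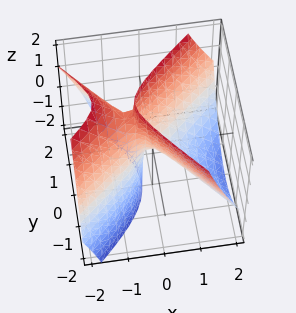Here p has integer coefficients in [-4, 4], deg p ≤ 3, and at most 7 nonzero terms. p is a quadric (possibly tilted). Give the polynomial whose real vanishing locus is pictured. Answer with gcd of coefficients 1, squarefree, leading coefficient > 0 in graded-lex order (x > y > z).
3*x^2 - x*y + 3*x*z - 3*y^2 + z

First, deg p = 2. A generic line meets the surface in up to 2 points.
Then, reading off the gridlines: it crosses the x-axis at the gridline x = 0; one z-axis crossing is at z = 0; it crosses the y-axis at the gridline y = 0.
Finally, these observations pin down the coefficients.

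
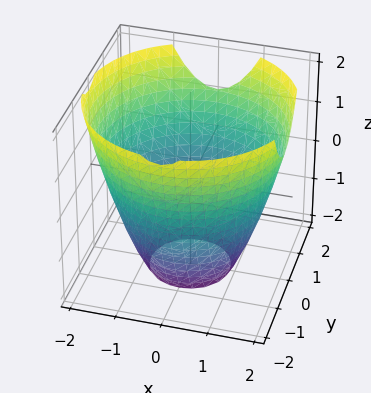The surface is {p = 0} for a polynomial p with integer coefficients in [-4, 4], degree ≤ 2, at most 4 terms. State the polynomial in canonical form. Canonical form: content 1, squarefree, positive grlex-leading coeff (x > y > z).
x^2 + y^2 - z - 3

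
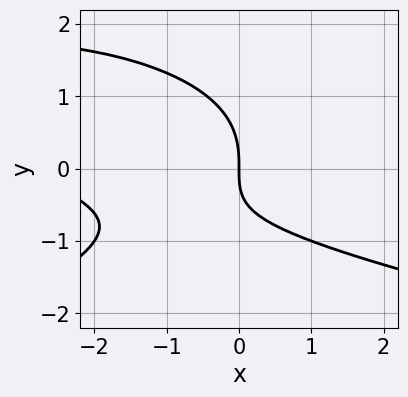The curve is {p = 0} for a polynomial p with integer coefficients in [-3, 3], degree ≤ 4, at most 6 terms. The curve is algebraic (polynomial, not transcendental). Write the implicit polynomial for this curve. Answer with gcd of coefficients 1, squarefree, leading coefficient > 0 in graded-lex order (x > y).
First, degree: no degree-2 curve has this shape, so deg p = 3.
Next, from the visible intercepts: one y-axis crossing is at y = 0; it crosses the x-axis at the gridline x = 0.
Finally, assembling these constraints gives the stated polynomial.

2*y^3 + x^2 + 2*x*y + 3*x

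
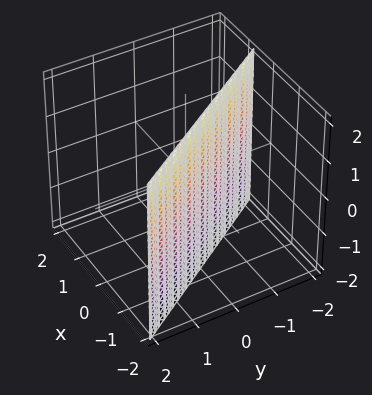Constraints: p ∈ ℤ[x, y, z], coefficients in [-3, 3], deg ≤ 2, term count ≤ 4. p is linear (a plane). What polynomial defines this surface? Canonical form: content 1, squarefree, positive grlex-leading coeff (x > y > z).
1. The degree is 1 — the surface is flat (a plane).
2. Reading off the gridlines: it misses every integer gridline on the z-axis; one y-axis crossing is at y = -1.
3. Together with the visible shape, these determine p as stated.

3*x + 2*y + 2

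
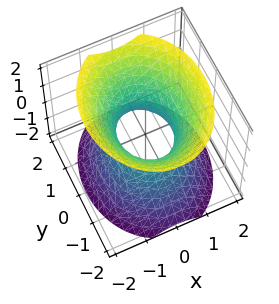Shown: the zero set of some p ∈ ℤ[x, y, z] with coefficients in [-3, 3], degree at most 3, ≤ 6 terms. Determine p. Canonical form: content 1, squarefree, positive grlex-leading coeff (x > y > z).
First, degree: one connected sheet with a waist; a quadric, so deg p = 2.
Then, symmetries: mirror symmetry y ↦ −y ⇒ only even powers of y; the z ↦ −z reflection is a symmetry, so z appears only in even powers; mirror symmetry x ↦ −x ⇒ only even powers of x.
Next, from the axis intercepts and sections: among the integer gridlines, it crosses the y-axis at y ∈ {-1, 1}; no z-intercept at any integer in the box.
Finally, assembling these constraints gives the stated polynomial.

3*x^2 + 2*y^2 - 2*z^2 - 2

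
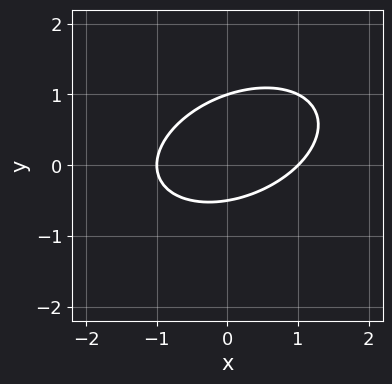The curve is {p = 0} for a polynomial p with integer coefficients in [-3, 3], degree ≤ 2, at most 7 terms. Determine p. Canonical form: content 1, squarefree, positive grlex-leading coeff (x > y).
(a) deg p = 2. A generic line meets the curve in up to 2 points.
(b) Observable constraints: the x-axis gridline crossings are at x ∈ {-1, 1}; one y-axis crossing is at y = 1.
(c) Assembling these constraints gives the stated polynomial.

x^2 - x*y + 2*y^2 - y - 1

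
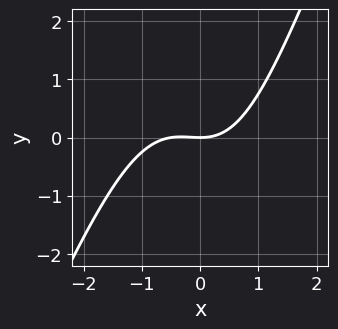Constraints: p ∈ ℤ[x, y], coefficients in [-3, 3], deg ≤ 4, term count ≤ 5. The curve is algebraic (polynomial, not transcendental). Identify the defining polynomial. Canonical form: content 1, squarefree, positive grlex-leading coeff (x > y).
The degree is 3 — no degree-2 curve has this shape.
Reading off the gridlines: it crosses the x-axis at the gridline x = 0; one y-axis crossing is at y = 0.
Fitting integer coefficients to these (and the overall shape) gives p.

2*x^3 - x^2*y + x^2 - 3*y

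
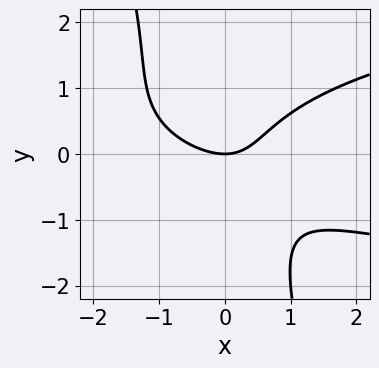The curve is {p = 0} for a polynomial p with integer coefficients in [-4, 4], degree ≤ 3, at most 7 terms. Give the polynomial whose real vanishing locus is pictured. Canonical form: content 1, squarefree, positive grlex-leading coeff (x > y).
The degree is 3 — a generic line meets the curve in up to 3 points.
From the visible intercepts: it meets the x-axis at x = 0 (among the integer gridlines); it meets the y-axis at y = 0 (among the integer gridlines).
The integer polynomial consistent with all of this is the stated p.

3*x*y^2 + y^3 - 2*x^2 - 2*x*y + 3*y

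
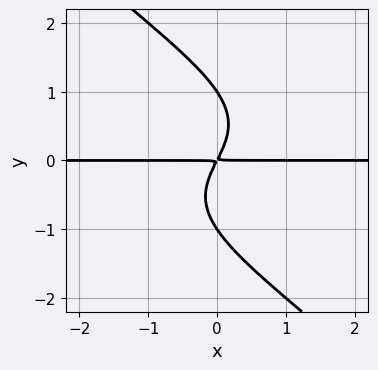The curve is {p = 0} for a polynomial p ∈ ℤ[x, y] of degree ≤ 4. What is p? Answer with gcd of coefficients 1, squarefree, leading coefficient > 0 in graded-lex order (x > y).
1. deg p = 4. No degree-3 curve has this shape.
2. From the axis intercepts and sections: every point of the x-axis in the box is on the curve; among the integer gridlines, it crosses the y-axis at y ∈ {-1, 1}.
3. Matching integer coefficients to the picture gives p.

x*y^3 + y^4 + 2*x*y - y^2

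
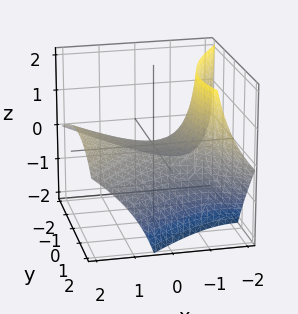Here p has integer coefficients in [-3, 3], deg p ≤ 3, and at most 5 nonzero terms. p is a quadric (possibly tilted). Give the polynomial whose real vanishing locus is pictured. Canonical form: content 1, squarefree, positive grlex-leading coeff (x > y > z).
x^2 - 2*x*z - y^2 + y*z - 3*z

1. deg p = 2. The shape is more complex than any degree-1 surface.
2. Reading off the gridlines: one x-axis crossing is at x = 0; it crosses the z-axis at the gridline z = 0; one y-axis crossing is at y = 0.
3. Together with the visible shape, these determine p as stated.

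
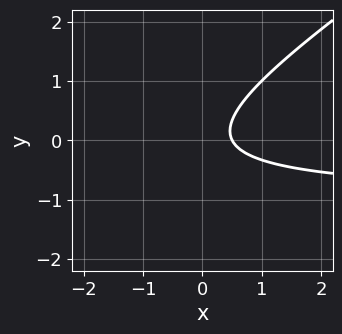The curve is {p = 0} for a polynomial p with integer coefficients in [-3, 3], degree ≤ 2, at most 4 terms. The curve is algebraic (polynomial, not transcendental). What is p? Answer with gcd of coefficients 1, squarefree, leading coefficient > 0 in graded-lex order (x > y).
Degree: the shape is more complex than any degree-1 curve, so deg p = 2.
Observable constraints: the curve avoids every integer y-axis point in the box.
The integer polynomial consistent with all of this is the stated p.

2*x*y - 3*y^2 + 2*x - 1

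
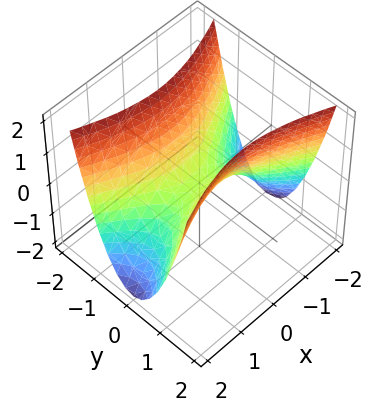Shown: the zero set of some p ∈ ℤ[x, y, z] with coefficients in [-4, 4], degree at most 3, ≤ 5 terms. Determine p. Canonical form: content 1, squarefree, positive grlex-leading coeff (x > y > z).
x^2 - 3*y^2 + 2*z

Degree: a saddle surface; a quadric, so deg p = 2.
Symmetries: mirror symmetry y ↦ −y ⇒ only even powers of y; the x ↦ −x reflection is a symmetry, so x appears only in even powers.
Against the integer gridlines: one y-axis crossing is at y = 0; one x-axis crossing is at x = 0; it meets the z-axis at z = 0 (among the integer gridlines).
Together with the visible shape, these determine p as stated.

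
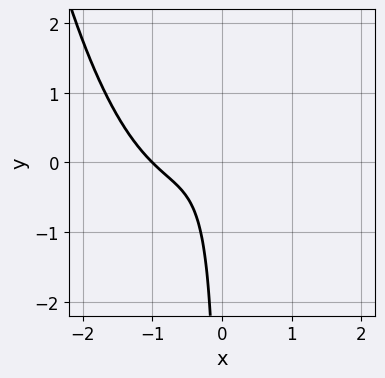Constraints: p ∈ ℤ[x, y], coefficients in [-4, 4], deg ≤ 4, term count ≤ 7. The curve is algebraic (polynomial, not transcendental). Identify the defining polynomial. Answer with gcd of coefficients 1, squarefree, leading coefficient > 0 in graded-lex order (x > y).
1. The degree is 3 — a generic line meets the curve in up to 3 points.
2. Against the integer gridlines: no y-intercept at any integer in the box; it crosses the x-axis at the gridline x = -1.
3. These observations pin down the coefficients.

2*x^3 + 3*x^2 - 2*x*y + 2*x + 1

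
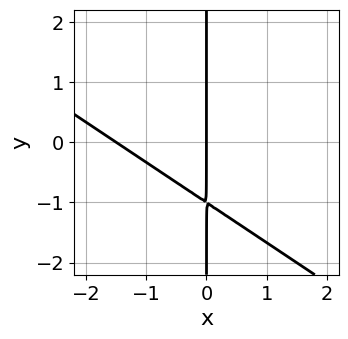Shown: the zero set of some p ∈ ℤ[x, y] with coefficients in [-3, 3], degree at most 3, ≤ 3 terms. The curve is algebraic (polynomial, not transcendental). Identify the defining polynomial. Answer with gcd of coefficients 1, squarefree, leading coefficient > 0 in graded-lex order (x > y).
1. The degree is 2 — a generic line meets the curve in up to 2 points.
2. Reading off the gridlines: it crosses the x-axis at the gridline x = 0; the visible y-axis segment lies entirely on the curve.
3. Solving for integer coefficients yields p as stated.

2*x^2 + 3*x*y + 3*x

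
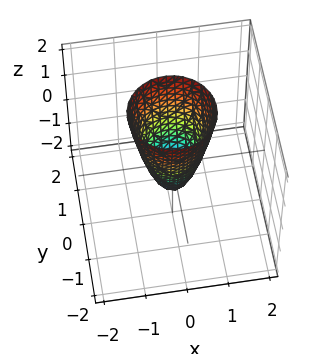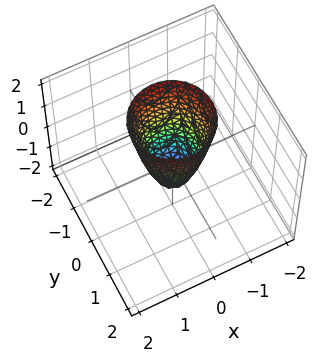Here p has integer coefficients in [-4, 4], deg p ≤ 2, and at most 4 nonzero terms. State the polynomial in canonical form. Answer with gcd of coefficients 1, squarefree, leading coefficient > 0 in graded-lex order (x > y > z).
1. deg p = 2.
2. Symmetry: the z-axis is an axis of rotation, so x and y enter only as x² + y².
3. Observable constraints: a circular section at z = 2 has radius exactly 1; one z-axis crossing is at z = -1.
4. Assembling these constraints gives the stated polynomial.

3*x^2 + 3*y^2 - z - 1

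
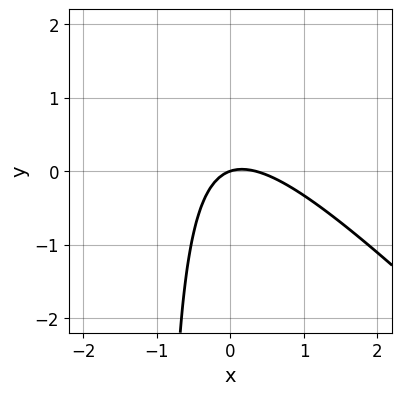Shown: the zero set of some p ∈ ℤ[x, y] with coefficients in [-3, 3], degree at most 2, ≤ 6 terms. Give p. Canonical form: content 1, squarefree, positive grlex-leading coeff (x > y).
3*x^2 + 3*x*y - x + 3*y

(a) deg p = 2. No degree-1 curve has this shape.
(b) From the axis intercepts and sections: one y-axis crossing is at y = 0; it crosses the x-axis at the gridline x = 0.
(c) Assembling these constraints gives the stated polynomial.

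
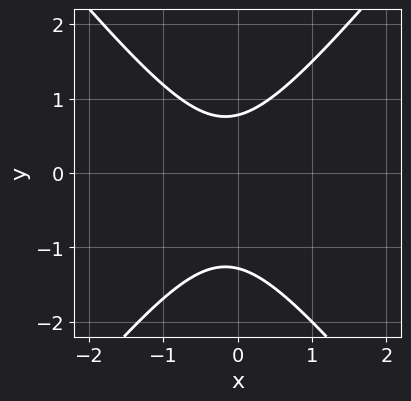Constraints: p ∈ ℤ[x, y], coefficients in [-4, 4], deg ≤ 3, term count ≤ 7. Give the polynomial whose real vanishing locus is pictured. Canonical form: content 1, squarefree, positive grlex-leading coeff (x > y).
First, the degree is 2 — the shape is more complex than any degree-1 curve.
Next, from the axis intercepts and sections: the curve avoids every integer x-axis point in the box.
Finally, the integer polynomial consistent with all of this is the stated p.

3*x^2 - 2*y^2 + x - y + 2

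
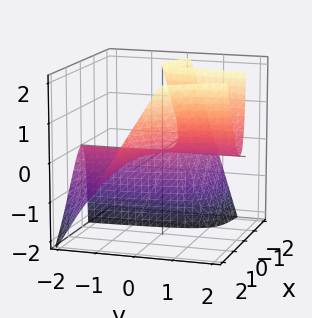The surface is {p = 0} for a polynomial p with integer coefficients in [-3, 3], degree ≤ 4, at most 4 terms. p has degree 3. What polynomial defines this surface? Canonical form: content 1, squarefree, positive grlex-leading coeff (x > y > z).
x^3 + 3*x^2*y - 3*x*z - 2*z

(a) deg p = 3.
(b) Reading off the gridlines: one x-axis crossing is at x = 0; it crosses the z-axis at the gridline z = 0.
(c) These observations pin down the coefficients.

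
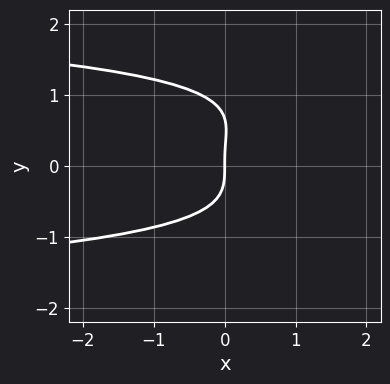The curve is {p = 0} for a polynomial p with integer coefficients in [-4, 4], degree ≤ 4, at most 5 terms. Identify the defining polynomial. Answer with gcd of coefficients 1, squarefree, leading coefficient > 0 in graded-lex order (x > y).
3*y^4 - 2*y^3 + 3*x

First, degree: no degree-3 curve has this shape, so deg p = 4.
Then, from the visible intercepts: one y-axis crossing is at y = 0; one x-axis crossing is at x = 0.
Finally, solving for integer coefficients yields p as stated.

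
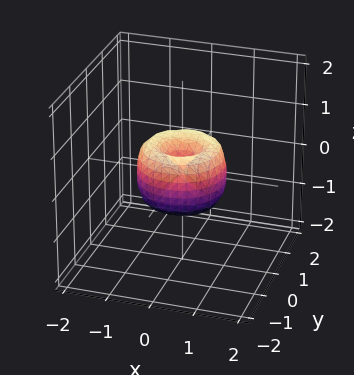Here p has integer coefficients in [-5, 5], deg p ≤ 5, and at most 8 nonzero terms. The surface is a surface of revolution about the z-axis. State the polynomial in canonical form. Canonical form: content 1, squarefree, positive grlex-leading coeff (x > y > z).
2*x^4 + 4*x^2*y^2 + 2*y^4 - 2*x^2 - 2*y^2 + z^2

First, deg p = 4. A generic line meets the surface in up to 4 points.
Next, by symmetry, the z-axis is an axis of rotation, so x and y enter only as x² + y².
Next, checking where it meets the axes: it meets the z-axis at z = 0 (among the integer gridlines); among the integer gridlines, it crosses the y-axis at y ∈ {-1, 0, 1}.
Finally, solving for integer coefficients yields p as stated. Check: (-1, 0, 0) on the x-axis lies on the surface, and p(-1, 0, 0) = 0. ✓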